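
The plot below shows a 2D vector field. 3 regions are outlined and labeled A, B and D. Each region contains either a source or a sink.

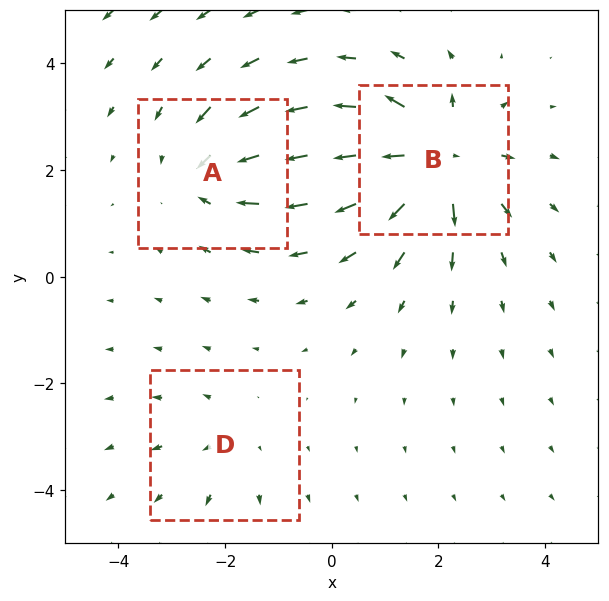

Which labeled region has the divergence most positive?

B

Divergence at each region's feature centre — A: about -4, B: about +6, D: about +2. Region B is most positive.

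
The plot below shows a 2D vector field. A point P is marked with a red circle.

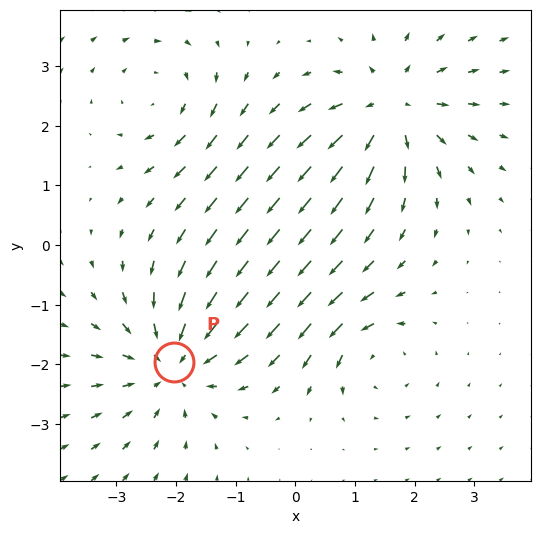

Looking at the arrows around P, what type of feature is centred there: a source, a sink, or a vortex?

At P (-2.0, -2.0) the arrows converge inward. Divergence about -4, curl ≈0 — negative divergence with near-zero curl is a sink.

sink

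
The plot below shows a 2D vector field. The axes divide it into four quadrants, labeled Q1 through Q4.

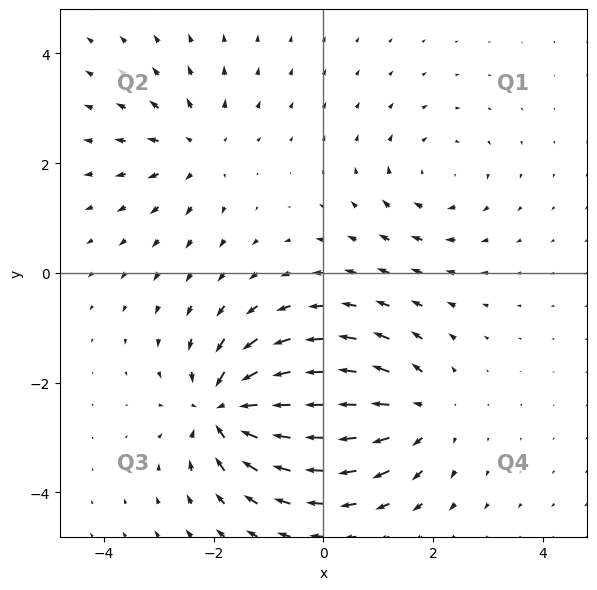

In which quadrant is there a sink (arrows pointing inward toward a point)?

The sink sits at approximately (-1.7, -2.5), which lies in quadrant Q3. The divergence there is about -6, negative as expected for a sink.

Q3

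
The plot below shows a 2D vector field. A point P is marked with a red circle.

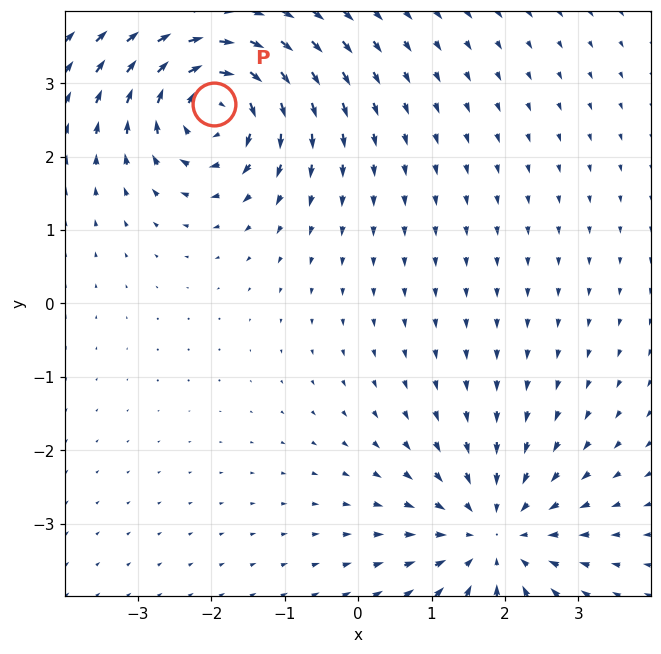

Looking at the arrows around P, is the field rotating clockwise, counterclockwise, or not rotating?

clockwise

Near P at (-2.0, 2.7) the arrows circulate clockwise. The curl (z-component) there is about -6; negative curl means clockwise rotation.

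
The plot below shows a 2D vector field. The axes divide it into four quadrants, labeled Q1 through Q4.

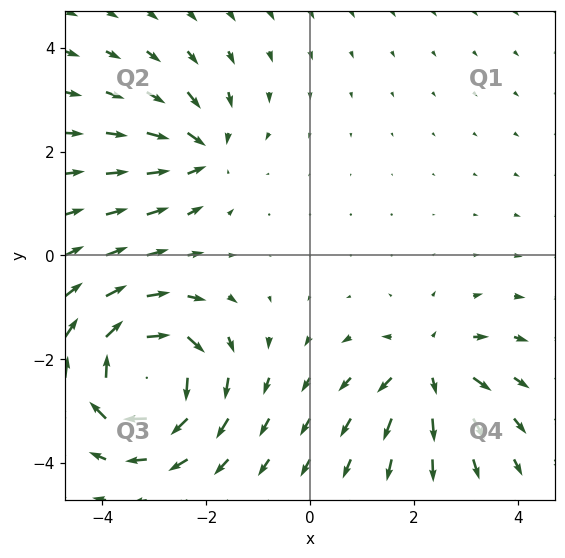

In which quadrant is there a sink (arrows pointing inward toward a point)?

The sink sits at approximately (-2.1, 2.0), which lies in quadrant Q2. The divergence there is about -4, negative as expected for a sink.

Q2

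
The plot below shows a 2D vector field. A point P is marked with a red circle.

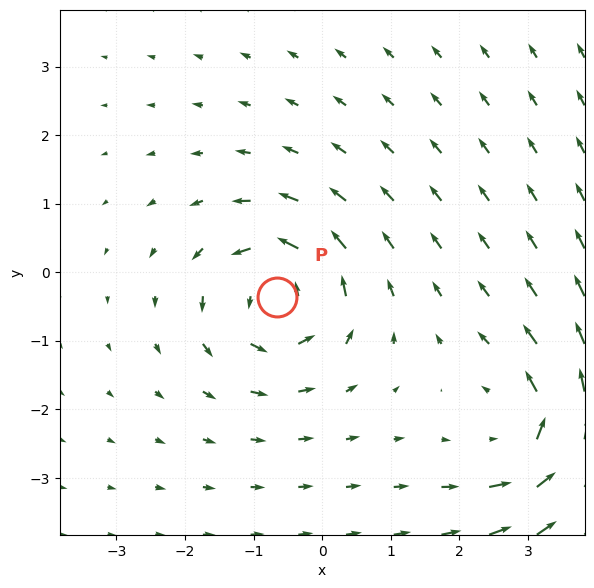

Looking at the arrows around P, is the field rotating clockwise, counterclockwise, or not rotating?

Near P at (-0.7, -0.4) the arrows circulate counterclockwise. The curl (z-component) there is about +7; positive curl means counterclockwise rotation.

counterclockwise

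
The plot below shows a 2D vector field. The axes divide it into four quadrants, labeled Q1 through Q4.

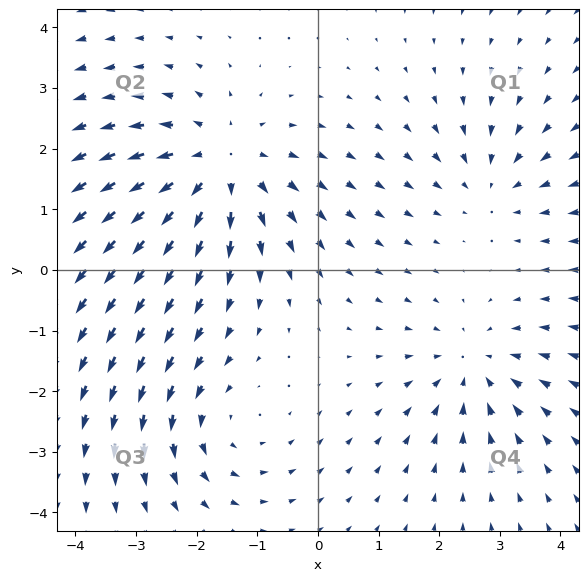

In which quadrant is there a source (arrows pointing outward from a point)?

The source sits at approximately (-1.6, 1.7), which lies in quadrant Q2. The divergence there is about +4, positive as expected for a source.

Q2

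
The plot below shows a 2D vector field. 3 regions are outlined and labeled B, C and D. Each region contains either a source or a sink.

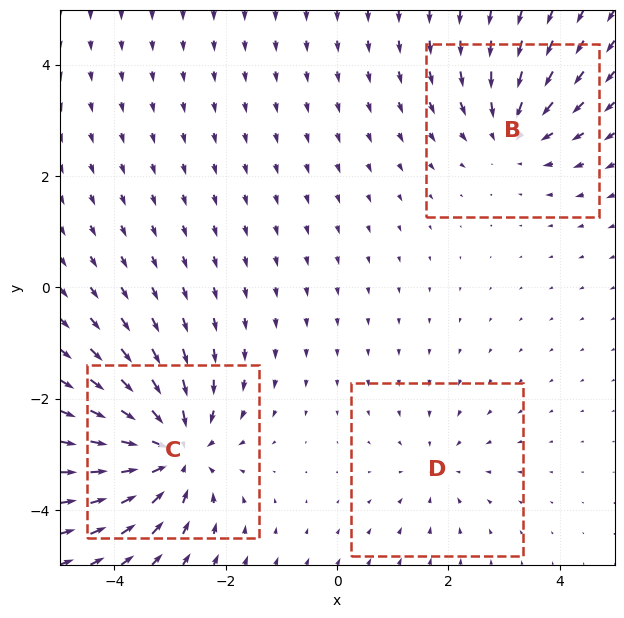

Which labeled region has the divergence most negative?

C

Divergence at each region's feature centre — B: about -3, C: about -5, D: about -2. Region C is most negative.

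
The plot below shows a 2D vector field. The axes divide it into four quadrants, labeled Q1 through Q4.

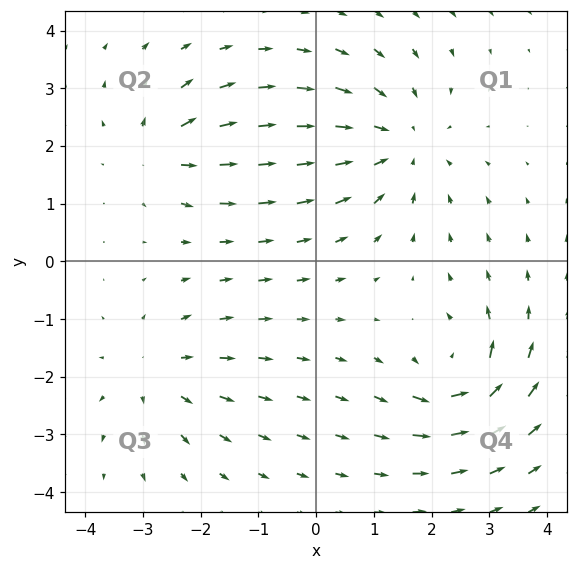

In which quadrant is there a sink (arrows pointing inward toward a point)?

Q1

The sink sits at approximately (1.4, 2.0), which lies in quadrant Q1. The divergence there is about -4, negative as expected for a sink.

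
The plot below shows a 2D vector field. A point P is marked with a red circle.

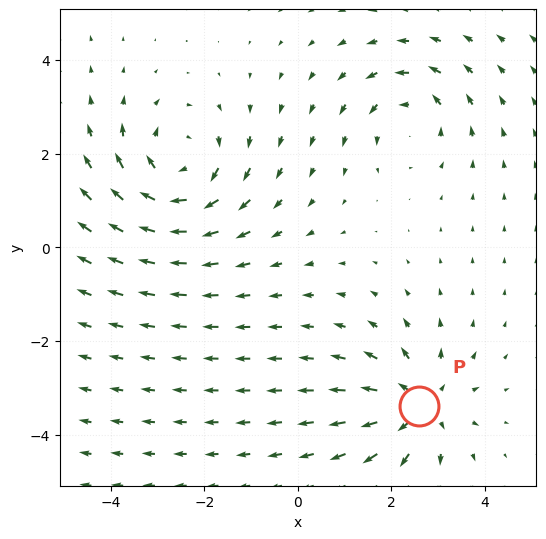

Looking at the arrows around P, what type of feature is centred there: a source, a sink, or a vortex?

At P (2.6, -3.4) the arrows spread outward. Divergence about +4, curl ≈0 — positive divergence with near-zero curl is a source.

source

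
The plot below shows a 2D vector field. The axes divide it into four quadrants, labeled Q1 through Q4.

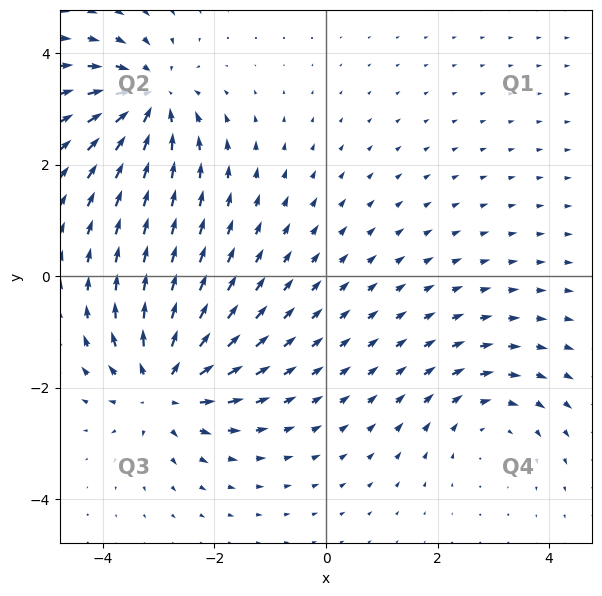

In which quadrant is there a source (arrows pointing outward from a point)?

The source sits at approximately (-2.9, -2.0), which lies in quadrant Q3. The divergence there is about +6, positive as expected for a source.

Q3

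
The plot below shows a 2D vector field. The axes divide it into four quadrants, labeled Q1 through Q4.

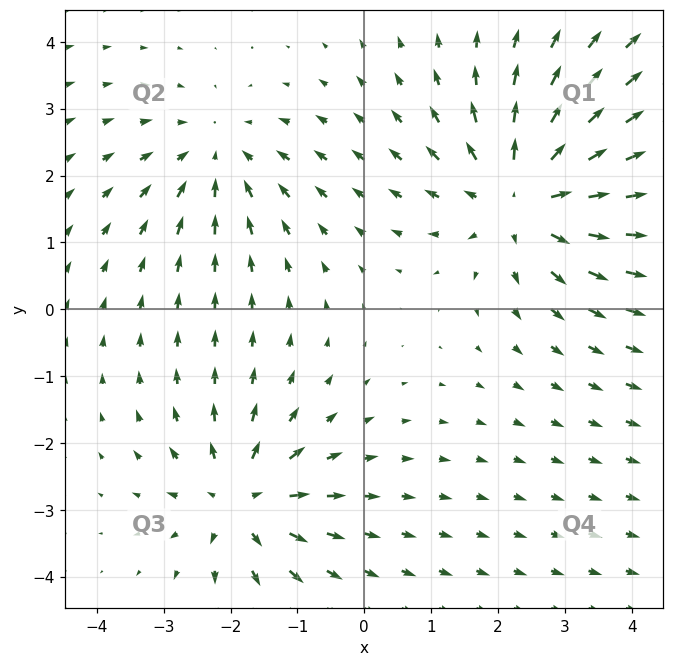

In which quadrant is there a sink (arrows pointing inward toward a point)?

The sink sits at approximately (-2.2, 2.3), which lies in quadrant Q2. The divergence there is about -2, negative as expected for a sink.

Q2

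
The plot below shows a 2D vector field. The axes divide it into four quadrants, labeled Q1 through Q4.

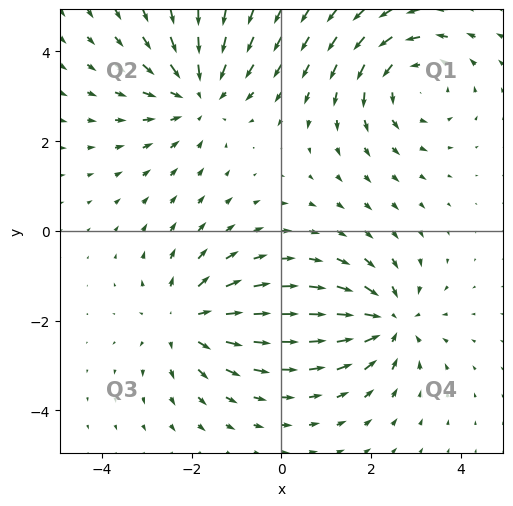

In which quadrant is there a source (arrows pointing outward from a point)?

Q3

The source sits at approximately (-2.1, -2.0), which lies in quadrant Q3. The divergence there is about +4, positive as expected for a source.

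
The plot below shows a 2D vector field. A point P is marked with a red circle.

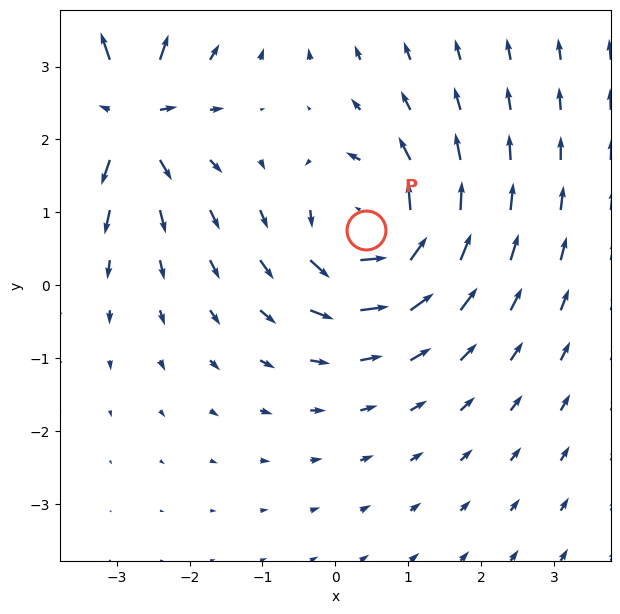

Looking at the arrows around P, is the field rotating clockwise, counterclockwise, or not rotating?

counterclockwise

Near P at (0.4, 0.8) the arrows circulate counterclockwise. The curl (z-component) there is about +6; positive curl means counterclockwise rotation.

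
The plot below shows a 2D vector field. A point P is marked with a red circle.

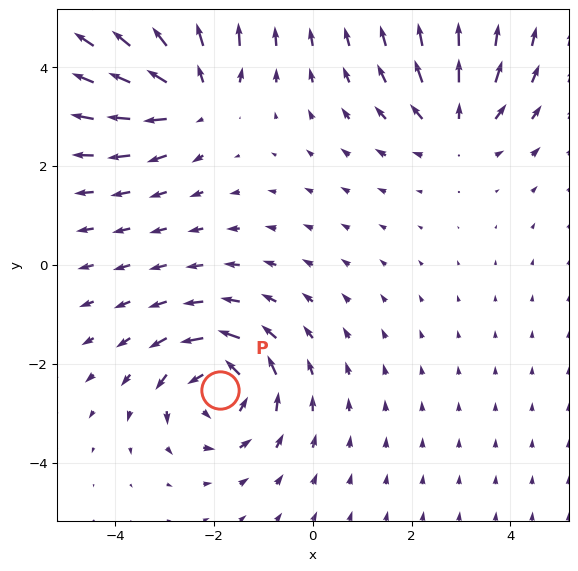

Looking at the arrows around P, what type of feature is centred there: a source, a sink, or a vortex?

vortex

At P (-1.9, -2.5) the arrows circulate counterclockwise. Divergence ≈0, curl about +5 — near-zero divergence with nonzero curl is a vortex.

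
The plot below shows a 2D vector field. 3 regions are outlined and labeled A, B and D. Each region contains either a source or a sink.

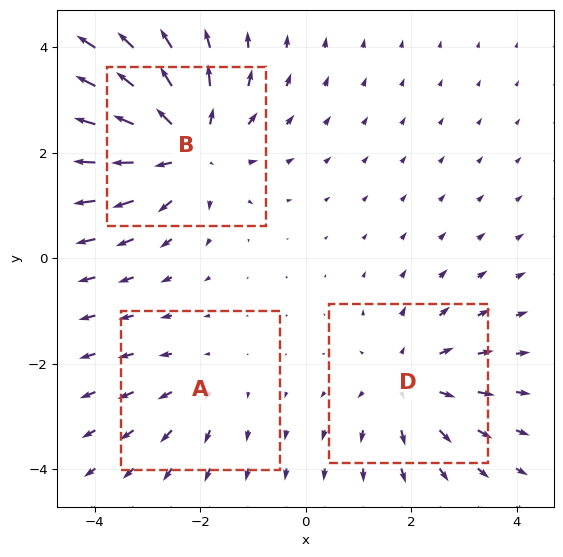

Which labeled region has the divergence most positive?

Divergence at each region's feature centre — A: about +2, B: about +4, D: about +3. Region B is most positive.

B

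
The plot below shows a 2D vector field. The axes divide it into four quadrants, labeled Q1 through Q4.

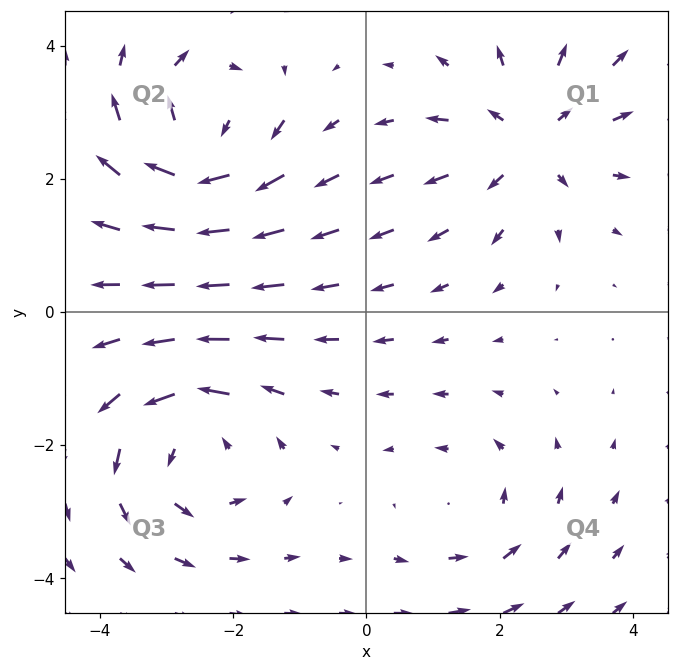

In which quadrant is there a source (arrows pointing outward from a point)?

The source sits at approximately (2.4, 2.6), which lies in quadrant Q1. The divergence there is about +4, positive as expected for a source.

Q1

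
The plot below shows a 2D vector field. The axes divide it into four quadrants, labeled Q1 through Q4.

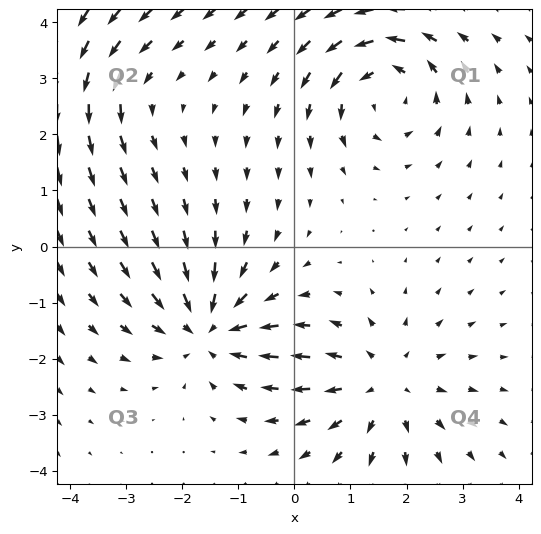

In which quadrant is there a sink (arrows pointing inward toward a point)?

Q3

The sink sits at approximately (-1.5, -1.5), which lies in quadrant Q3. The divergence there is about -5, negative as expected for a sink.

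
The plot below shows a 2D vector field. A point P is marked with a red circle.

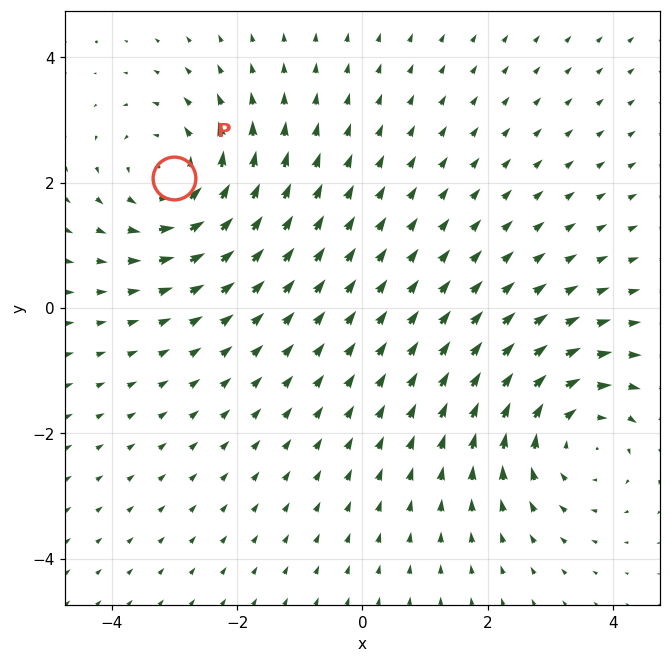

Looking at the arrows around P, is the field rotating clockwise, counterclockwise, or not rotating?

counterclockwise

Near P at (-3.0, 2.1) the arrows circulate counterclockwise. The curl (z-component) there is about +3; positive curl means counterclockwise rotation.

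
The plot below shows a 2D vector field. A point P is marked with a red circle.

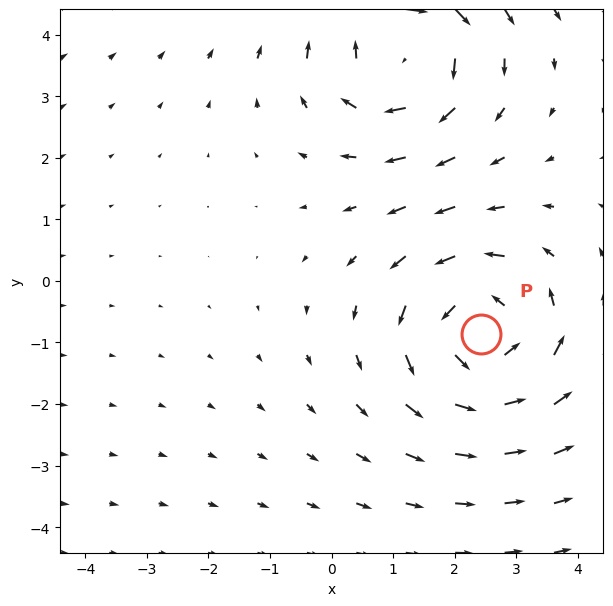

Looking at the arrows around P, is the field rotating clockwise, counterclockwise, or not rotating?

Near P at (2.4, -0.9) the arrows circulate counterclockwise. The curl (z-component) there is about +3; positive curl means counterclockwise rotation.

counterclockwise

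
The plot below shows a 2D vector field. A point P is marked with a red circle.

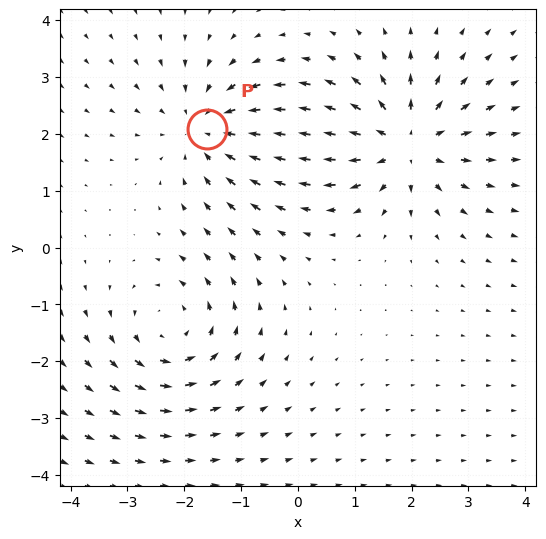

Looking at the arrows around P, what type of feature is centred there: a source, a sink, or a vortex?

sink

At P (-1.6, 2.1) the arrows converge inward. Divergence about -4, curl ≈0 — negative divergence with near-zero curl is a sink.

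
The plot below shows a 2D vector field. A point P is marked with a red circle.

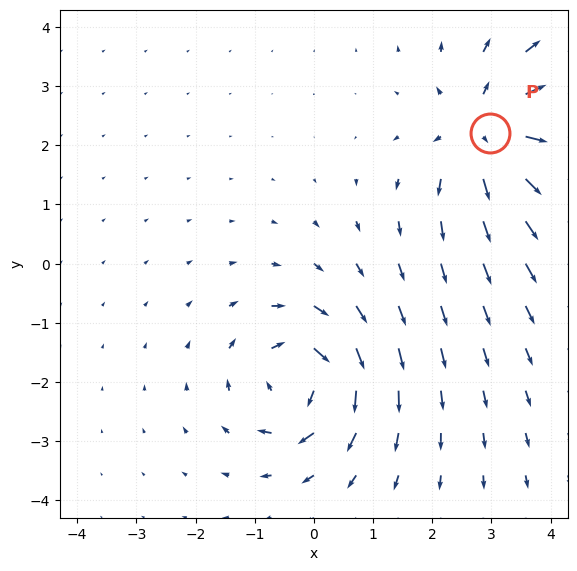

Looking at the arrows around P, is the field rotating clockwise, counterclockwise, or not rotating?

Near P at (3.0, 2.2) the arrows show no circulation. The curl there is ≈0.

not rotating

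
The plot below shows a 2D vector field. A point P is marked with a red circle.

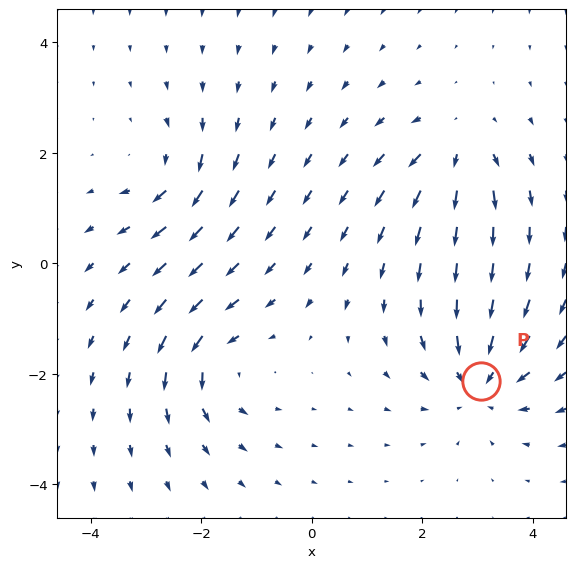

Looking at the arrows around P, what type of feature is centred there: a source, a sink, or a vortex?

sink

At P (3.1, -2.1) the arrows converge inward. Divergence about -5, curl ≈0 — negative divergence with near-zero curl is a sink.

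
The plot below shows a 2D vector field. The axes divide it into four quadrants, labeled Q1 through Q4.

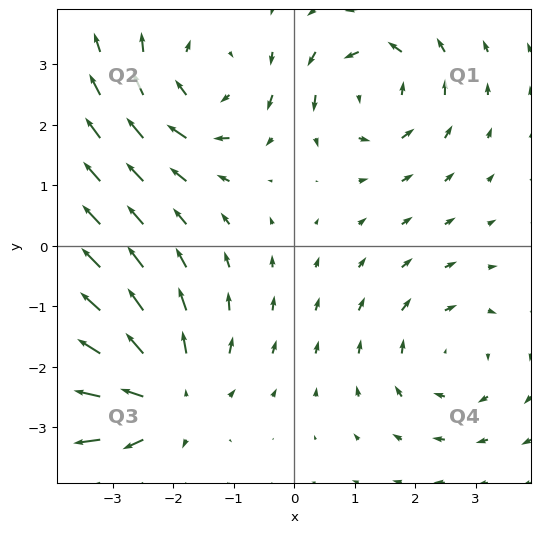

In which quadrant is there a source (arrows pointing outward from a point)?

Q3

The source sits at approximately (-2.2, -2.5), which lies in quadrant Q3. The divergence there is about +4, positive as expected for a source.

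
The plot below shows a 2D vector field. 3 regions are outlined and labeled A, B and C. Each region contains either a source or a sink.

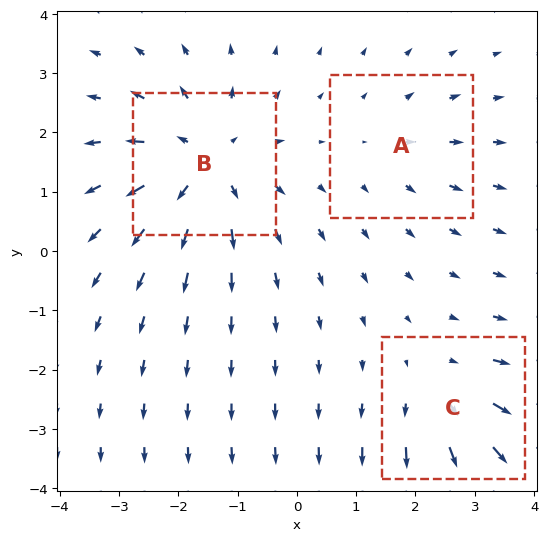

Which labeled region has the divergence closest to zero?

A

Divergence at each region's feature centre — A: about +2, B: about +4, C: about +3. Region A is closest to zero.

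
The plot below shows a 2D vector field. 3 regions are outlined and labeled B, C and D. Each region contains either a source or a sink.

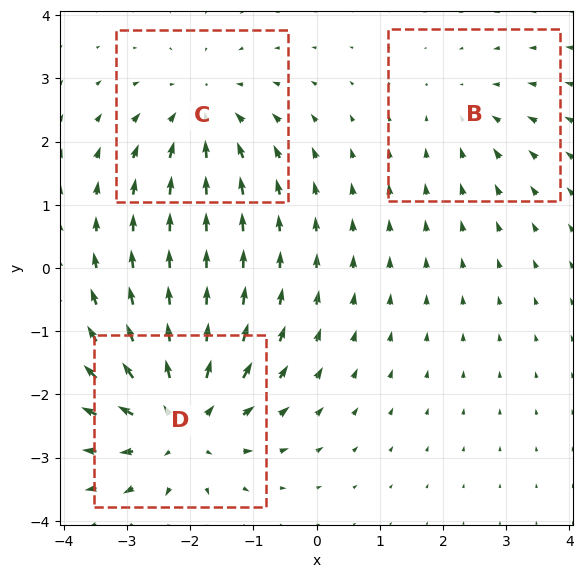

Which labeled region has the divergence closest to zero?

B

Divergence at each region's feature centre — B: about -2, C: about -3, D: about +5. Region B is closest to zero.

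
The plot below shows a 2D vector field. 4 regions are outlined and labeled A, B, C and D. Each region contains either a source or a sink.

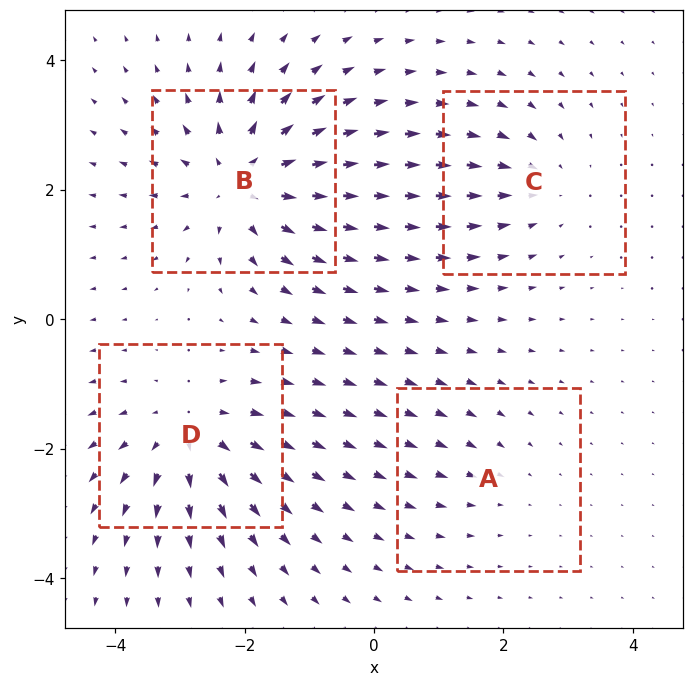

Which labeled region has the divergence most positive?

Divergence at each region's feature centre — A: about -2, B: about +7, C: about -3, D: about +5. Region B is most positive.

B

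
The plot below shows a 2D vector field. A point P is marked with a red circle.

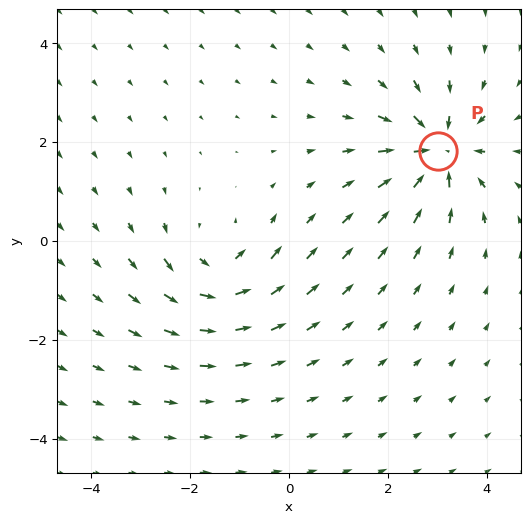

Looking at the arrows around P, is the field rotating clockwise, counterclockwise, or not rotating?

not rotating

Near P at (3.0, 1.8) the arrows show no circulation. The curl there is ≈0.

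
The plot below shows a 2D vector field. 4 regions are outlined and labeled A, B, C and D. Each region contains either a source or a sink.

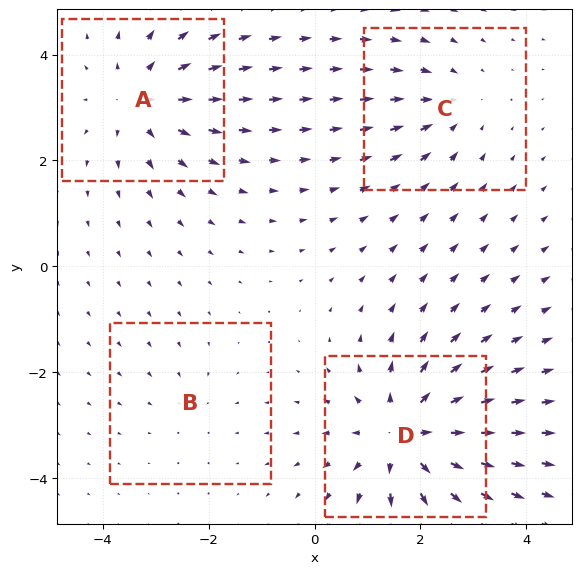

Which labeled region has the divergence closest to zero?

Divergence at each region's feature centre — A: about +5, B: about -2, C: about -3, D: about +6. Region B is closest to zero.

B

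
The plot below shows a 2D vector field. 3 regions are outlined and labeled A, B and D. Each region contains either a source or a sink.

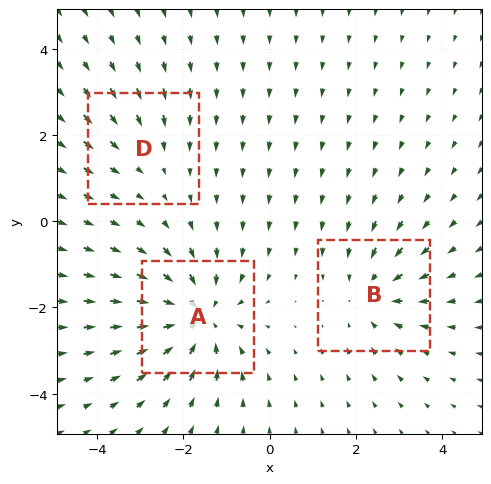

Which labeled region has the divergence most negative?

A

Divergence at each region's feature centre — A: about -5, B: about -3, D: about -2. Region A is most negative.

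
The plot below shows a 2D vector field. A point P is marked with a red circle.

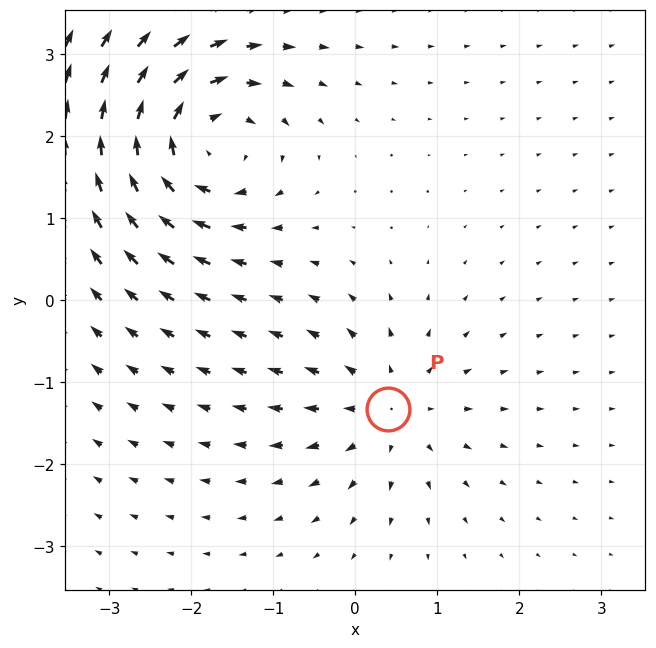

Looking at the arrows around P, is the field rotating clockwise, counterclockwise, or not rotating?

not rotating

Near P at (0.4, -1.3) the arrows show no circulation. The curl there is ≈0.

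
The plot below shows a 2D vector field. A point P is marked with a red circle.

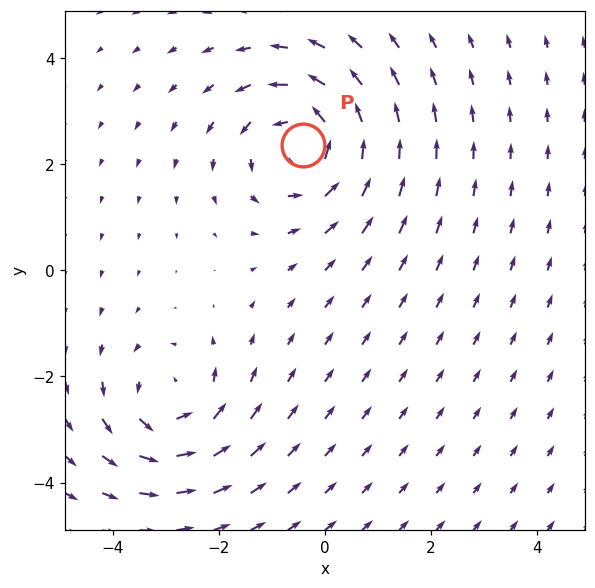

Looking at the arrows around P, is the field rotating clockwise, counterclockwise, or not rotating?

Near P at (-0.4, 2.4) the arrows circulate counterclockwise. The curl (z-component) there is about +4; positive curl means counterclockwise rotation.

counterclockwise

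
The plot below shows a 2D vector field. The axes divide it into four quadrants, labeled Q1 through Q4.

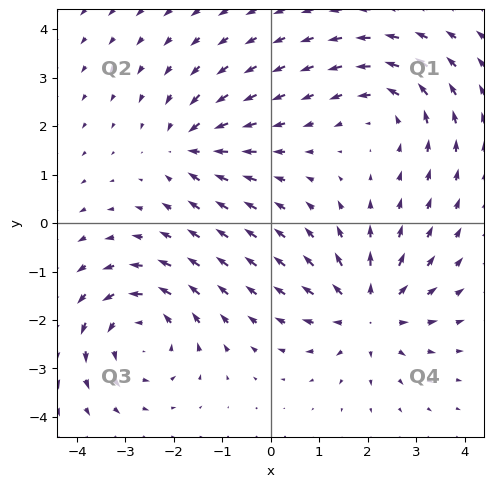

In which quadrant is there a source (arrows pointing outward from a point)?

Q4

The source sits at approximately (2.0, -1.8), which lies in quadrant Q4. The divergence there is about +5, positive as expected for a source.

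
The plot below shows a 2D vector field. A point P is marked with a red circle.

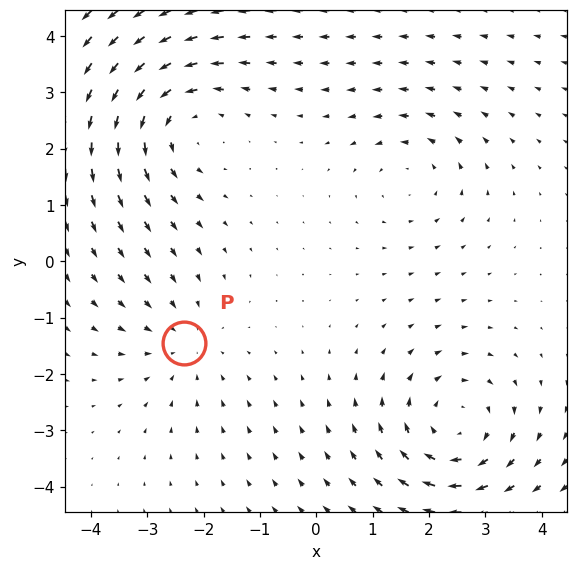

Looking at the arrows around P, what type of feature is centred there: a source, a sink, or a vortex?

At P (-2.3, -1.5) the arrows converge inward. Divergence about -2, curl ≈0 — negative divergence with near-zero curl is a sink.

sink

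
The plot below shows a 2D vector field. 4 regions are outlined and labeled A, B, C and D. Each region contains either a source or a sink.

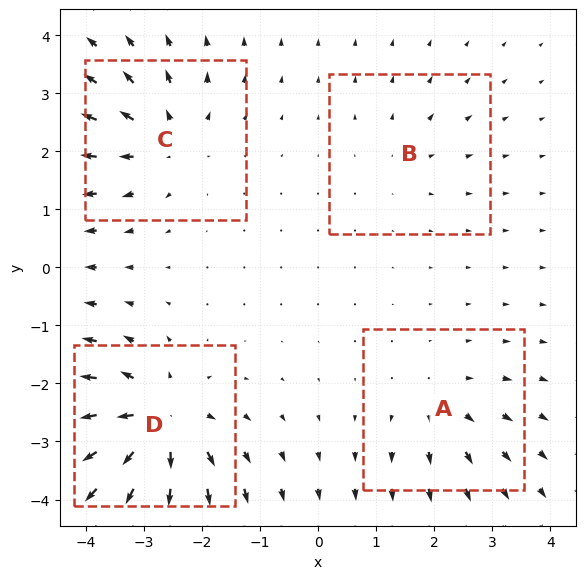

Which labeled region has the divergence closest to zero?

B

Divergence at each region's feature centre — A: about +4, B: about +2, C: about +5, D: about +8. Region B is closest to zero.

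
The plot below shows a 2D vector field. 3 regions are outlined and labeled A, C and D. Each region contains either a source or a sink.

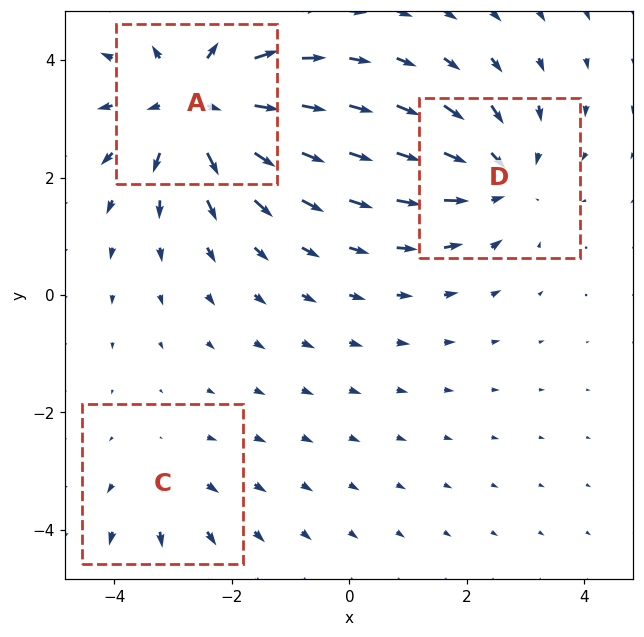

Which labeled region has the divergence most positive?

A

Divergence at each region's feature centre — A: about +4, C: about +2, D: about -3. Region A is most positive.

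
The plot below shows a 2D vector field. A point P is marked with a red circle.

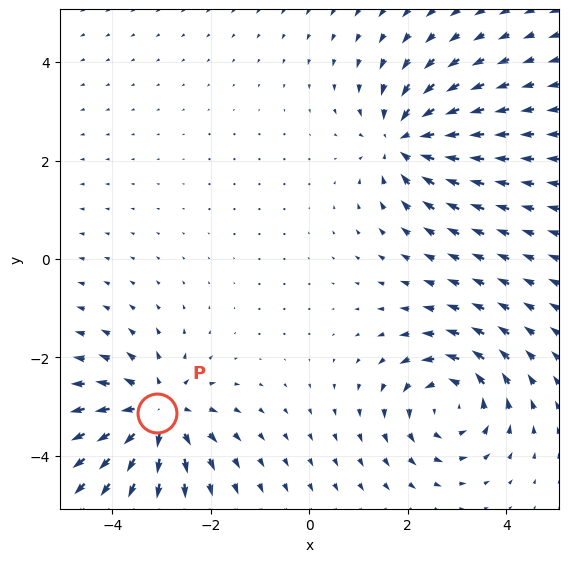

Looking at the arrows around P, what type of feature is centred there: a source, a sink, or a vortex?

source

At P (-3.1, -3.1) the arrows spread outward. Divergence about +5, curl ≈0 — positive divergence with near-zero curl is a source.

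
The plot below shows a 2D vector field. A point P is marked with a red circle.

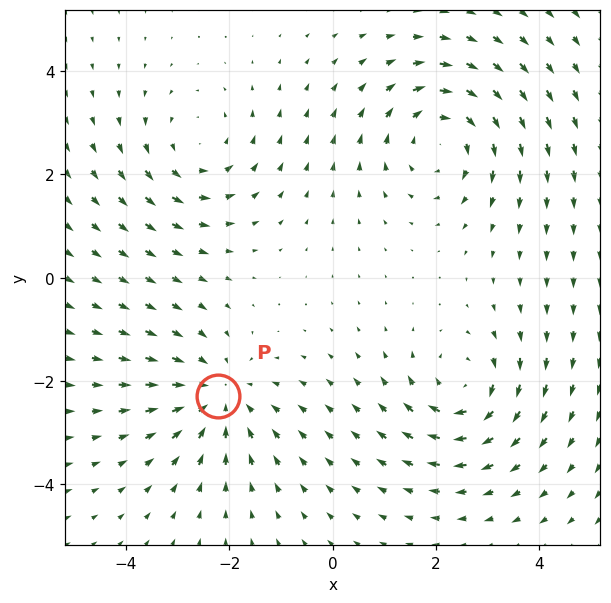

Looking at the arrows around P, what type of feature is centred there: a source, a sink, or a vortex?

sink

At P (-2.2, -2.3) the arrows converge inward. Divergence about -4, curl ≈0 — negative divergence with near-zero curl is a sink.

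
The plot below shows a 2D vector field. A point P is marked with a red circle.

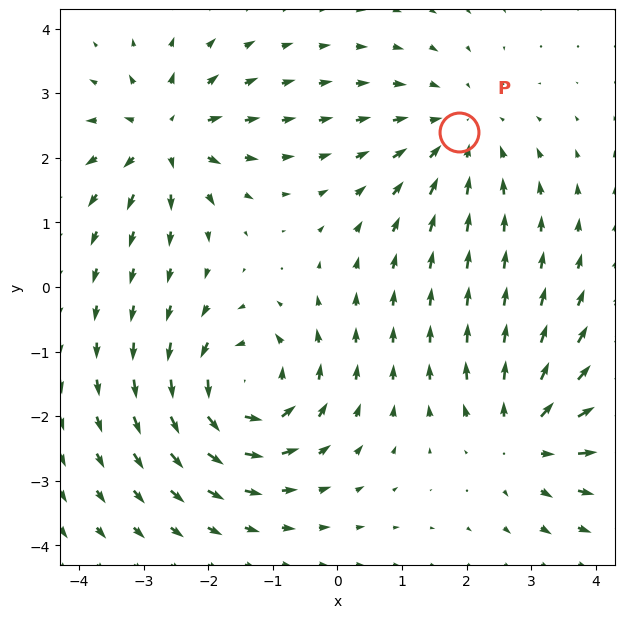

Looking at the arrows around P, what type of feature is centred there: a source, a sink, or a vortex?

At P (1.9, 2.4) the arrows converge inward. Divergence about -3, curl ≈0 — negative divergence with near-zero curl is a sink.

sink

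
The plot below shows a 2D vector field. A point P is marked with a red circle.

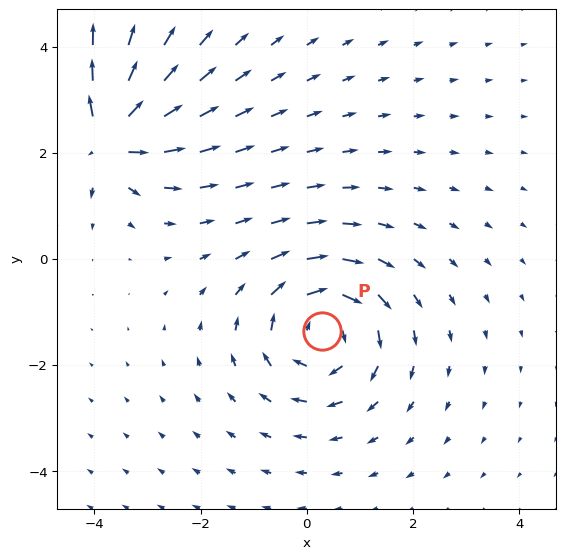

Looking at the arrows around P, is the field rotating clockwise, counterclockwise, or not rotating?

clockwise

Near P at (0.3, -1.4) the arrows circulate clockwise. The curl (z-component) there is about -5; negative curl means clockwise rotation.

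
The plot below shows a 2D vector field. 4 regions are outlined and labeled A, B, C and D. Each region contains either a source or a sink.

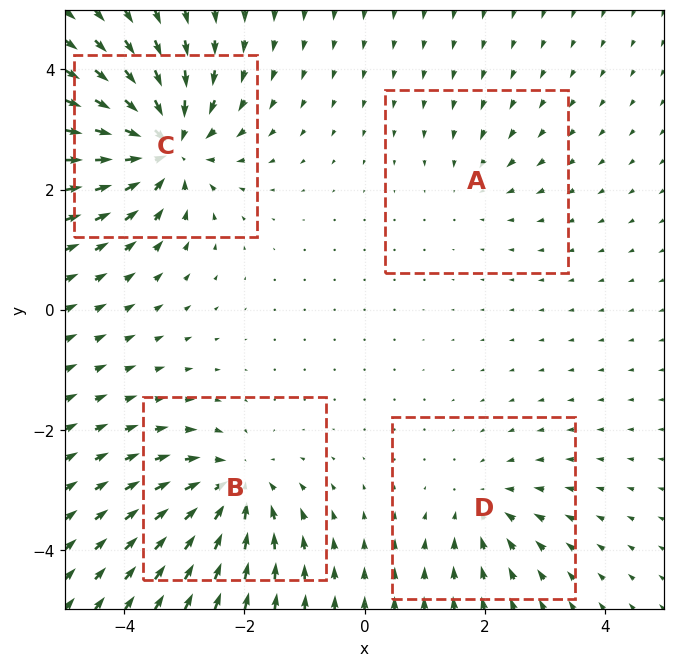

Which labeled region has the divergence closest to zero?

A

Divergence at each region's feature centre — A: about -2, B: about -6, C: about -7, D: about -4. Region A is closest to zero.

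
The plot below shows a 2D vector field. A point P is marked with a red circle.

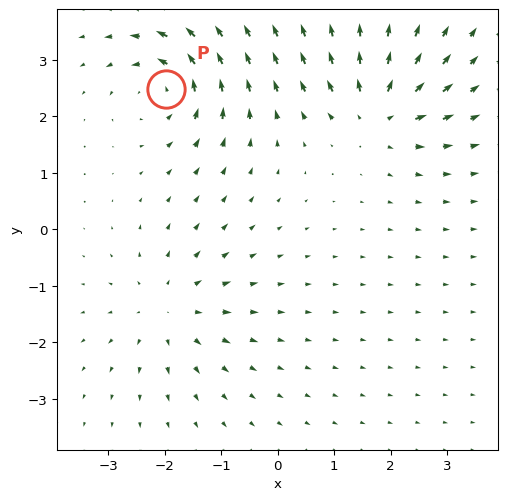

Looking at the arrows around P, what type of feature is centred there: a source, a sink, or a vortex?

vortex

At P (-2.0, 2.5) the arrows circulate counterclockwise. Divergence ≈0, curl about +7 — near-zero divergence with nonzero curl is a vortex.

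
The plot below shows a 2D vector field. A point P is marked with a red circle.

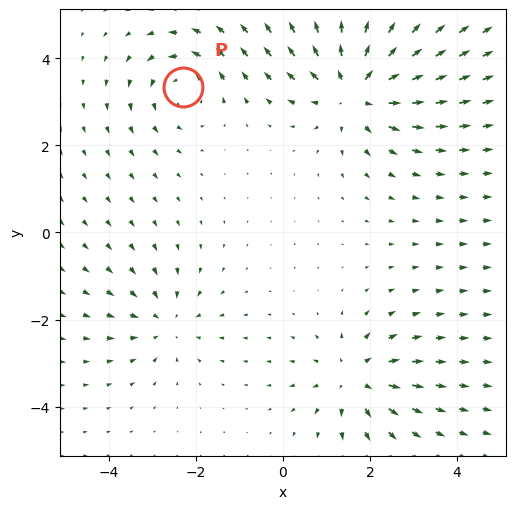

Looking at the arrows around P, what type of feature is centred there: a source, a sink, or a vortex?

At P (-2.3, 3.4) the arrows circulate counterclockwise. Divergence ≈0, curl about +3 — near-zero divergence with nonzero curl is a vortex.

vortex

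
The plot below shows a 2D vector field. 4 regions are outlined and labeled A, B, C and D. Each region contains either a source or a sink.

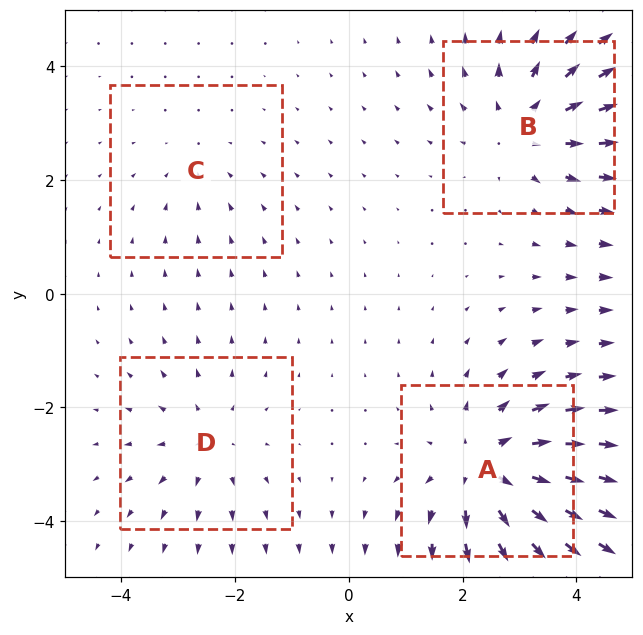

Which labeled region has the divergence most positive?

Divergence at each region's feature centre — A: about +6, B: about +5, C: about -2, D: about +3. Region A is most positive.

A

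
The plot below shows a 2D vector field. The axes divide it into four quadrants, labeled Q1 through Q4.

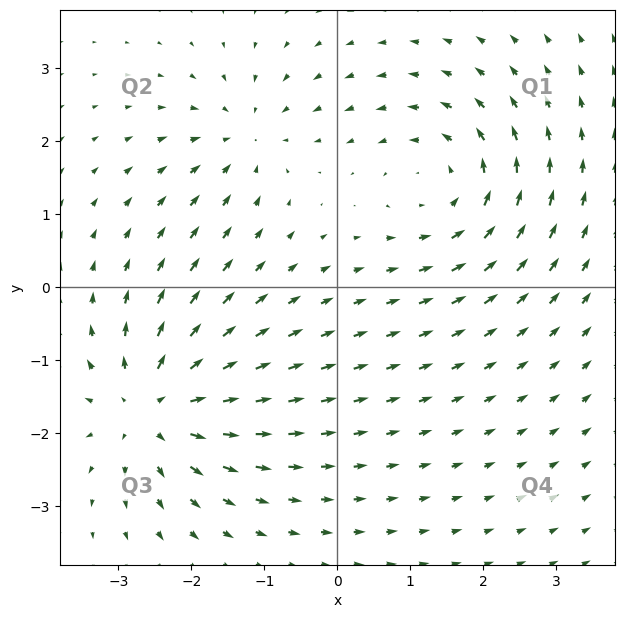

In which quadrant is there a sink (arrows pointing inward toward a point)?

Q2

The sink sits at approximately (-1.3, 2.1), which lies in quadrant Q2. The divergence there is about -4, negative as expected for a sink.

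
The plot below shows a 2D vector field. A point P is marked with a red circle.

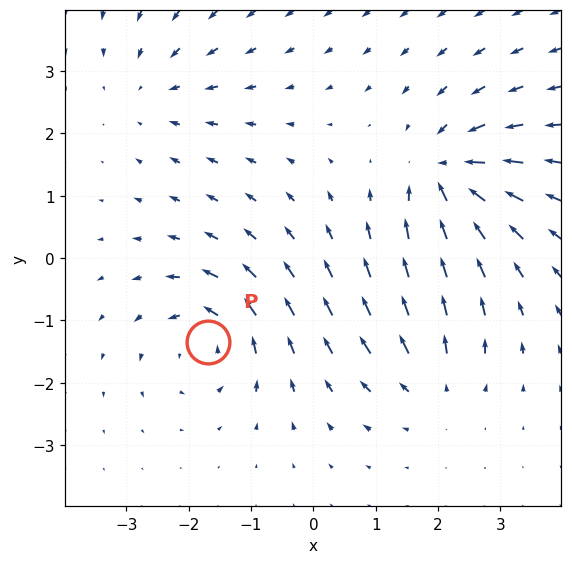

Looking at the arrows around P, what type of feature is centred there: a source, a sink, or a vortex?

vortex

At P (-1.7, -1.3) the arrows circulate counterclockwise. Divergence ≈0, curl about +5 — near-zero divergence with nonzero curl is a vortex.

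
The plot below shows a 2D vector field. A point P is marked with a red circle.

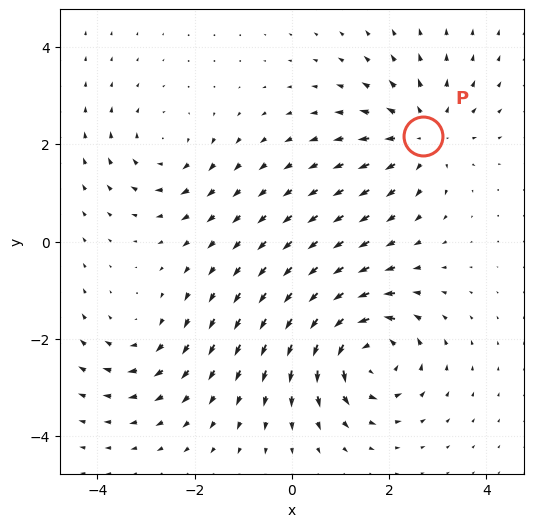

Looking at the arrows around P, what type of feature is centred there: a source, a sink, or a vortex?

At P (2.7, 2.2) the arrows spread outward. Divergence about +4, curl ≈0 — positive divergence with near-zero curl is a source.

source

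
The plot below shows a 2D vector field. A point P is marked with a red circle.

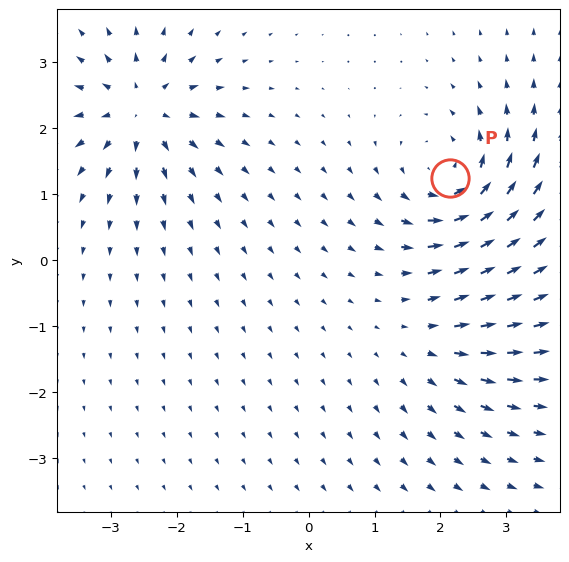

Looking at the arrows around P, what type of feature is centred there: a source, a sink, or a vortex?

vortex

At P (2.1, 1.2) the arrows circulate counterclockwise. Divergence ≈0, curl about +5 — near-zero divergence with nonzero curl is a vortex.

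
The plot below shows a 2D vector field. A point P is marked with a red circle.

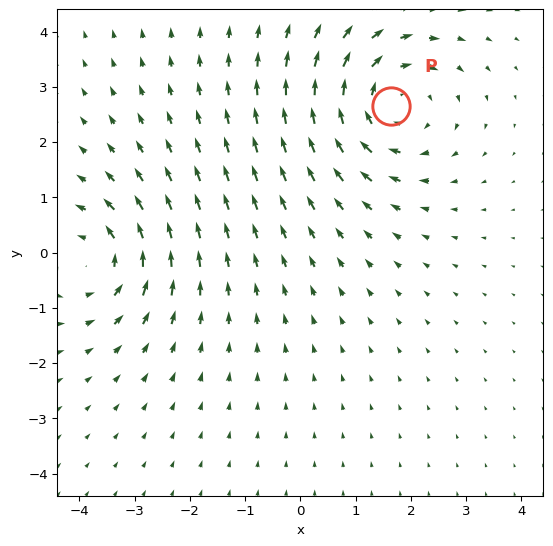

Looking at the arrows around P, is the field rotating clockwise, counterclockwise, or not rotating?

clockwise

Near P at (1.6, 2.7) the arrows circulate clockwise. The curl (z-component) there is about -4; negative curl means clockwise rotation.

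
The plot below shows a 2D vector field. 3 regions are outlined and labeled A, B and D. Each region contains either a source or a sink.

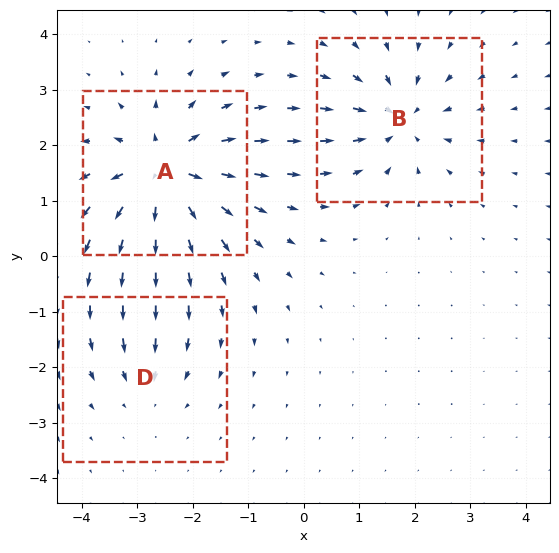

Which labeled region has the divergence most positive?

Divergence at each region's feature centre — A: about +6, B: about -4, D: about -2. Region A is most positive.

A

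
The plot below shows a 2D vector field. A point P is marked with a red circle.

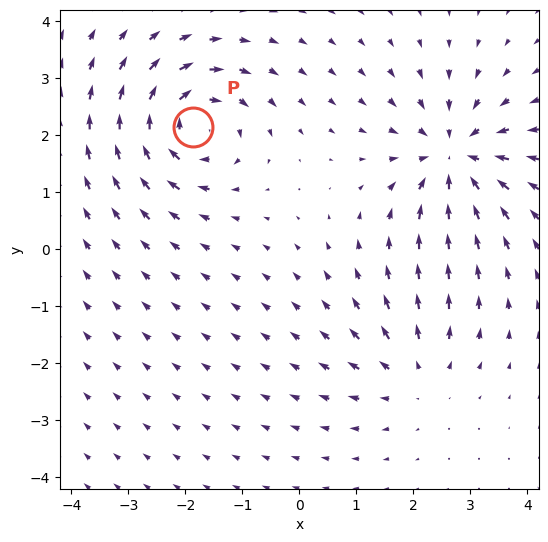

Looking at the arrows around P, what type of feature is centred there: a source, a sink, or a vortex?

vortex

At P (-1.9, 2.1) the arrows circulate clockwise. Divergence ≈0, curl about -6 — near-zero divergence with nonzero curl is a vortex.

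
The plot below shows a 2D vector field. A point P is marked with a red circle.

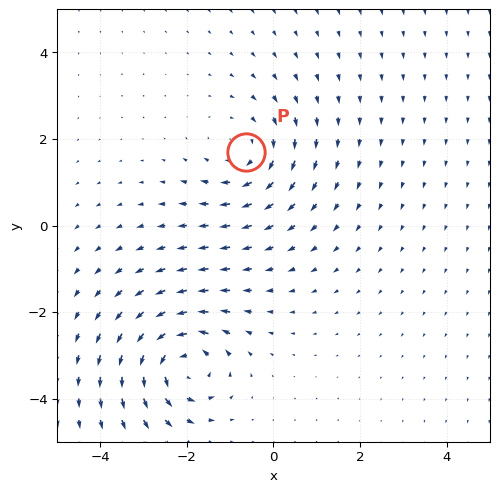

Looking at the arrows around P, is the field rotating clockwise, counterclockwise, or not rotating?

clockwise

Near P at (-0.6, 1.7) the arrows circulate clockwise. The curl (z-component) there is about -3; negative curl means clockwise rotation.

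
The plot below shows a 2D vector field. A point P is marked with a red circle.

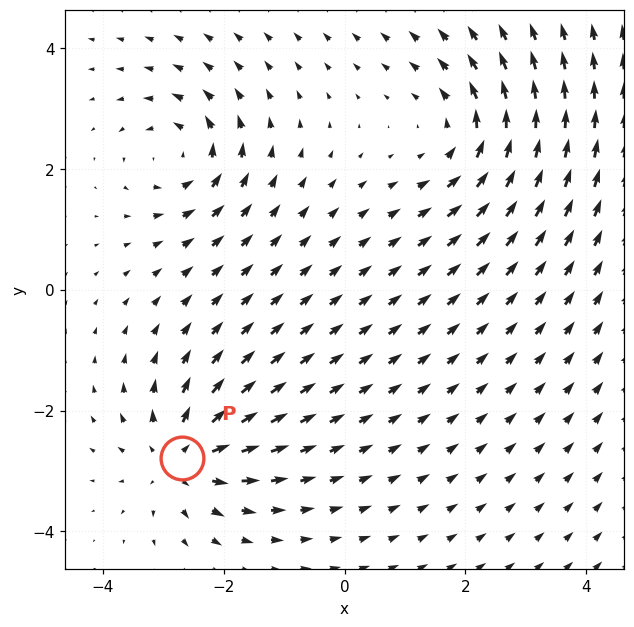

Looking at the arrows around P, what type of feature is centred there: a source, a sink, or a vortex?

At P (-2.7, -2.8) the arrows spread outward. Divergence about +5, curl ≈0 — positive divergence with near-zero curl is a source.

source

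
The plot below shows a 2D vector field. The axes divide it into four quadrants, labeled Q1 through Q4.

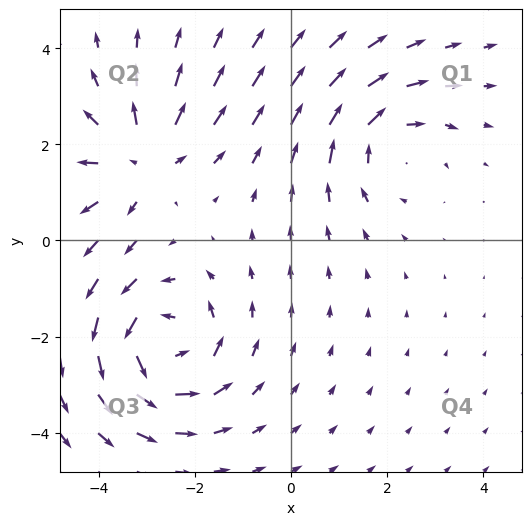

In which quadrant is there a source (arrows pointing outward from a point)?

Q2

The source sits at approximately (-3.1, 1.7), which lies in quadrant Q2. The divergence there is about +4, positive as expected for a source.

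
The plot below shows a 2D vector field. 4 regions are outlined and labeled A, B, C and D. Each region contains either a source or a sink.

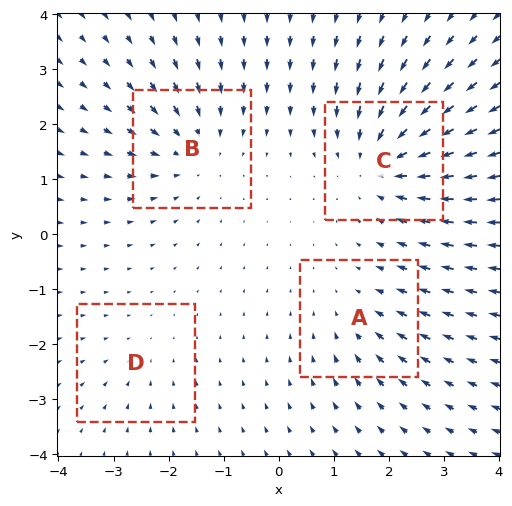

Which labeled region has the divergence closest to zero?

Divergence at each region's feature centre — A: about -3, B: about -4, C: about -6, D: about -2. Region D is closest to zero.

D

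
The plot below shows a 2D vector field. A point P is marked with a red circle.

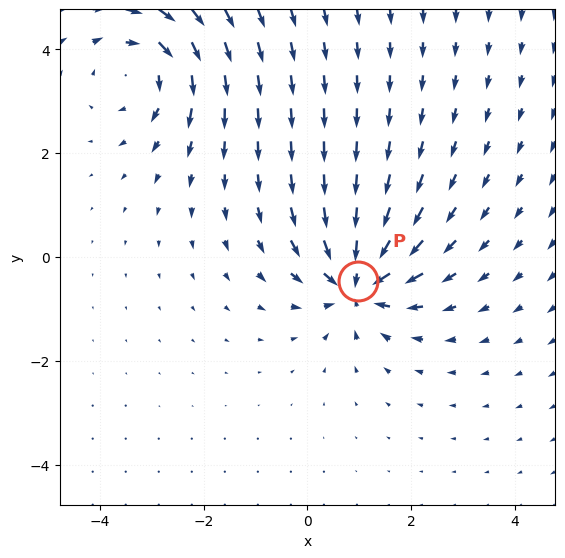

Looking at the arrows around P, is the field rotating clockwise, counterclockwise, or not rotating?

Near P at (1.0, -0.5) the arrows show no circulation. The curl there is ≈0.

not rotating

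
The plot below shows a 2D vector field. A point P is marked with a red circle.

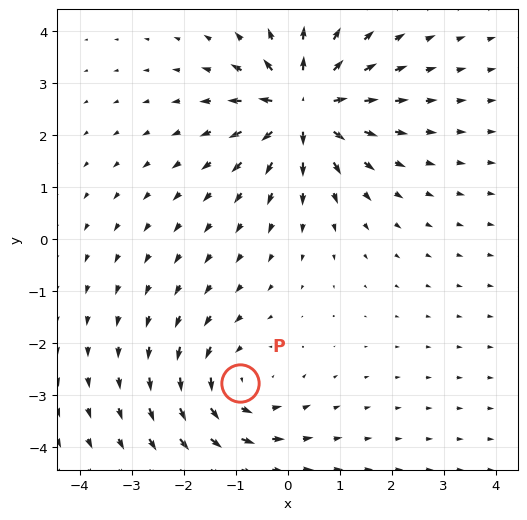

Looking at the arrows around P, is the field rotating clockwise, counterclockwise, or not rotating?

counterclockwise

Near P at (-0.9, -2.8) the arrows circulate counterclockwise. The curl (z-component) there is about +3; positive curl means counterclockwise rotation.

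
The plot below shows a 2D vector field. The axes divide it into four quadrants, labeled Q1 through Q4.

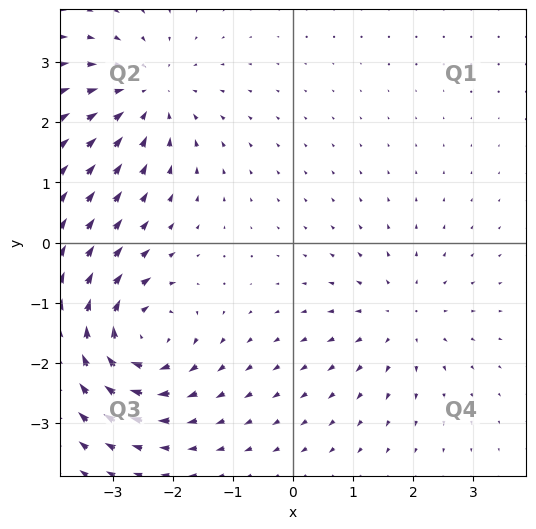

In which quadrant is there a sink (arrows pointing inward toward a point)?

Q2

The sink sits at approximately (-2.4, 2.4), which lies in quadrant Q2. The divergence there is about -4, negative as expected for a sink.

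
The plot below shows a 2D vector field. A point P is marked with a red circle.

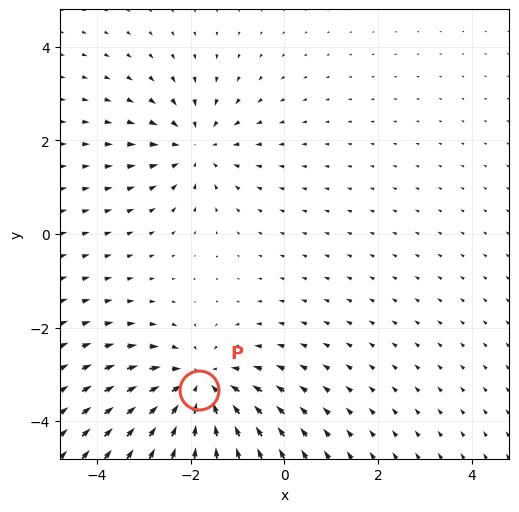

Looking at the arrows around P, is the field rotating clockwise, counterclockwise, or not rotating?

not rotating

Near P at (-1.8, -3.3) the arrows show no circulation. The curl there is ≈0.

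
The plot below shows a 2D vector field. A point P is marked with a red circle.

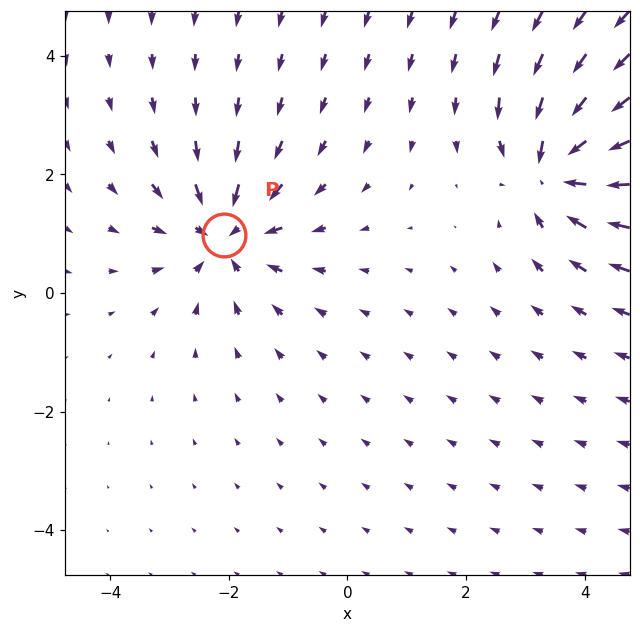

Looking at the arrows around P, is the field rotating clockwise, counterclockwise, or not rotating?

not rotating

Near P at (-2.1, 1.0) the arrows show no circulation. The curl there is ≈0.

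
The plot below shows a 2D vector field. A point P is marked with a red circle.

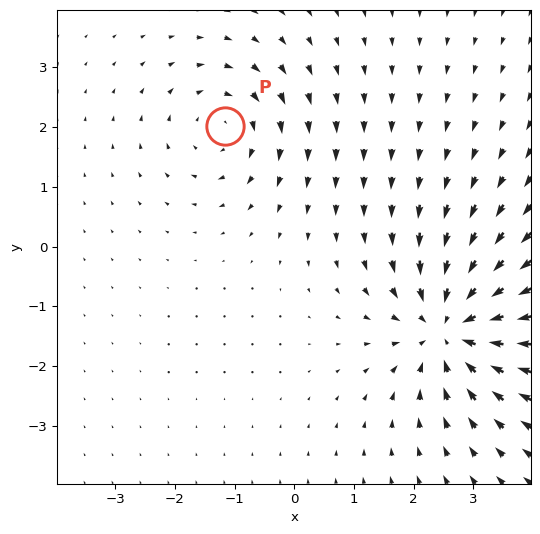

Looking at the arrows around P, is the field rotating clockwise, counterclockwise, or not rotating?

Near P at (-1.2, 2.0) the arrows circulate clockwise. The curl (z-component) there is about -3; negative curl means clockwise rotation.

clockwise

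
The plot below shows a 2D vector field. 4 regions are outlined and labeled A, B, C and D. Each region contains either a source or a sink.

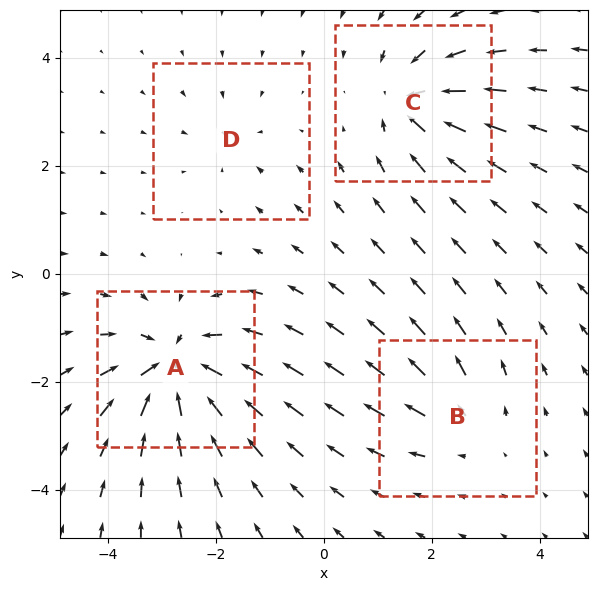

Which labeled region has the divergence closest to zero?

D

Divergence at each region's feature centre — A: about -8, B: about +4, C: about -6, D: about -3. Region D is closest to zero.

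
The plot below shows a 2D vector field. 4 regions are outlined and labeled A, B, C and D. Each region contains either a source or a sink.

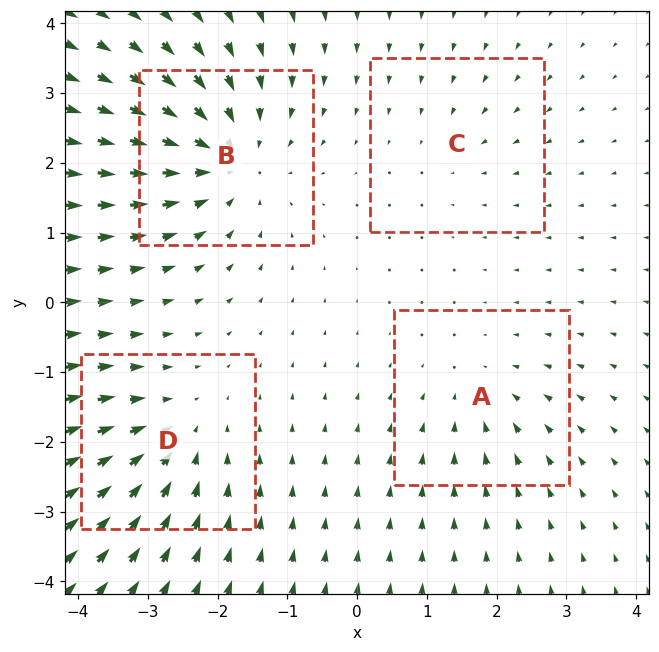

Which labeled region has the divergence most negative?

B

Divergence at each region's feature centre — A: about -3, B: about -6, C: about -2, D: about -4. Region B is most negative.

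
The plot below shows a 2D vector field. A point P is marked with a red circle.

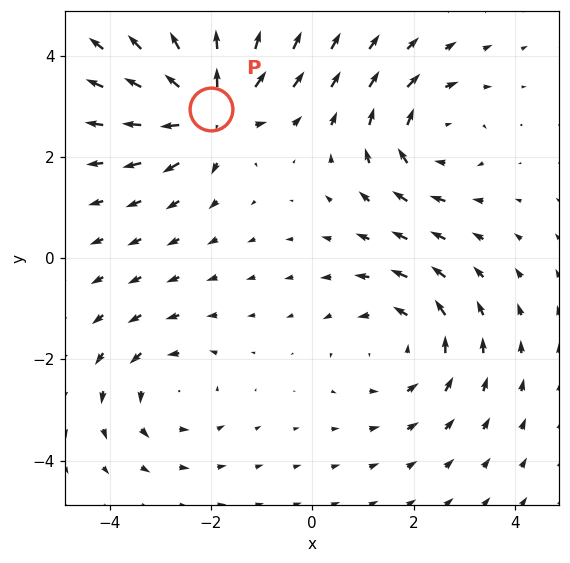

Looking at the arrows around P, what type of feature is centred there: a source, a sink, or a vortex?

At P (-2.0, 2.9) the arrows spread outward. Divergence about +7, curl ≈0 — positive divergence with near-zero curl is a source.

source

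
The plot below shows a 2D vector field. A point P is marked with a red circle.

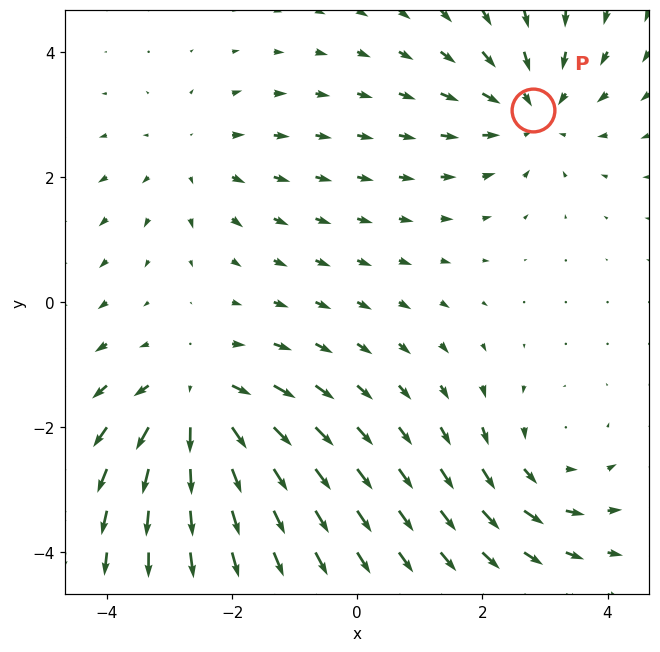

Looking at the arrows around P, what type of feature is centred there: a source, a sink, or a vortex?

At P (2.8, 3.1) the arrows converge inward. Divergence about -4, curl ≈0 — negative divergence with near-zero curl is a sink.

sink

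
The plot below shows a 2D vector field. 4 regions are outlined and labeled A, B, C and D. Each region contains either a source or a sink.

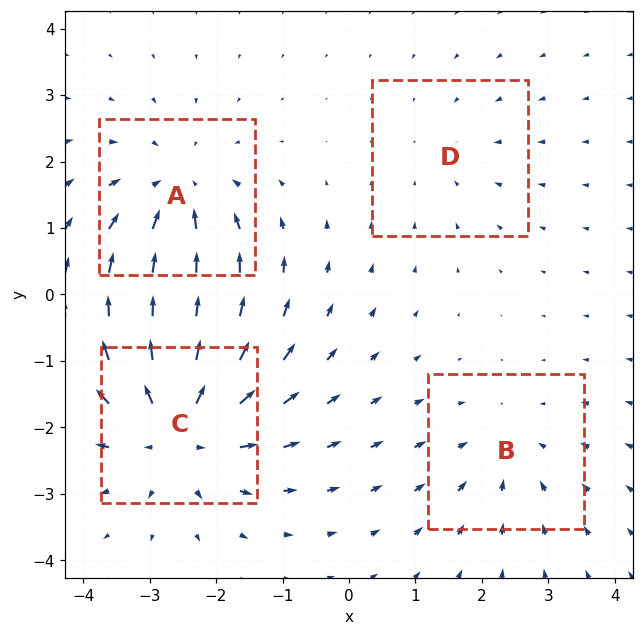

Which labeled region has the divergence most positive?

Divergence at each region's feature centre — A: about -4, B: about -3, C: about +6, D: about -2. Region C is most positive.

C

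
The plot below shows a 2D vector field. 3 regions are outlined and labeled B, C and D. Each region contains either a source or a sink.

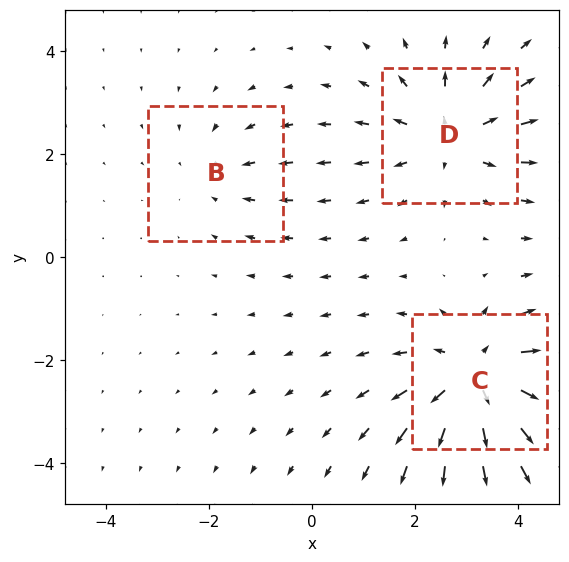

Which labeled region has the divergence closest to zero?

B

Divergence at each region's feature centre — B: about -2, C: about +4, D: about +3. Region B is closest to zero.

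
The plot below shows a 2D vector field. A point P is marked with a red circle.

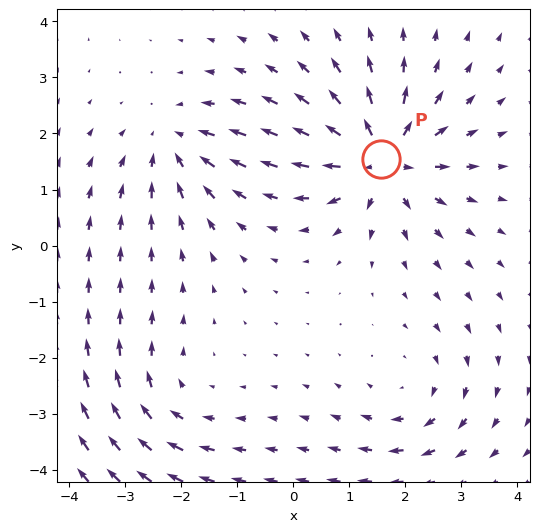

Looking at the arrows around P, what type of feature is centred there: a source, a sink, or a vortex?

At P (1.6, 1.6) the arrows spread outward. Divergence about +5, curl ≈0 — positive divergence with near-zero curl is a source.

source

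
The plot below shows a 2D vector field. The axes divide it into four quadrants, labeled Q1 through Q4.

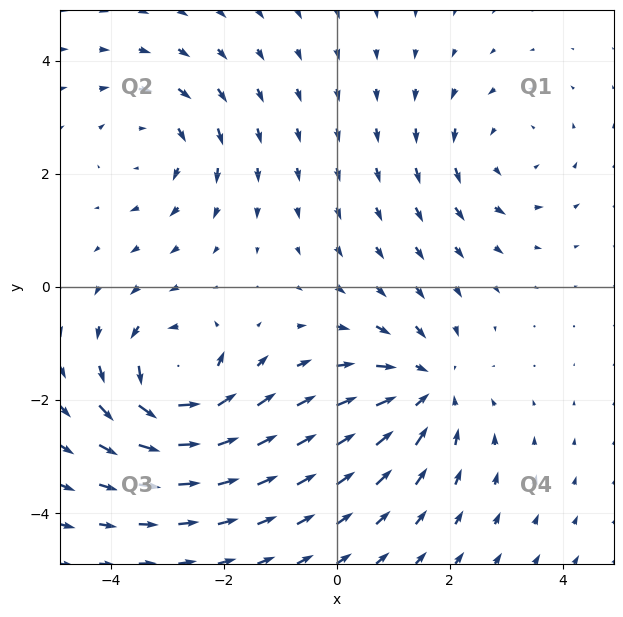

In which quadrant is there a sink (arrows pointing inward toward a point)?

Q4

The sink sits at approximately (1.6, -1.8), which lies in quadrant Q4. The divergence there is about -4, negative as expected for a sink.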